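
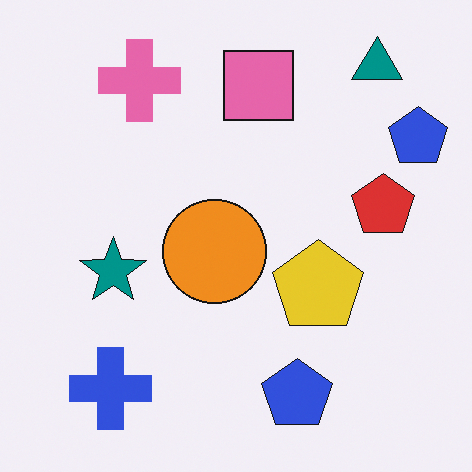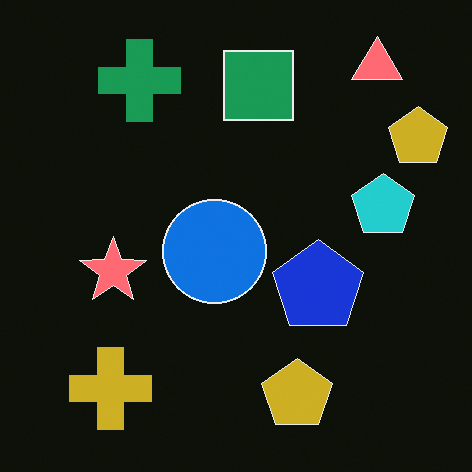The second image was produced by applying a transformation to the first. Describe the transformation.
Color-inverted (negative).

The light background has become dark and every shape's color is its complement — a photographic negative.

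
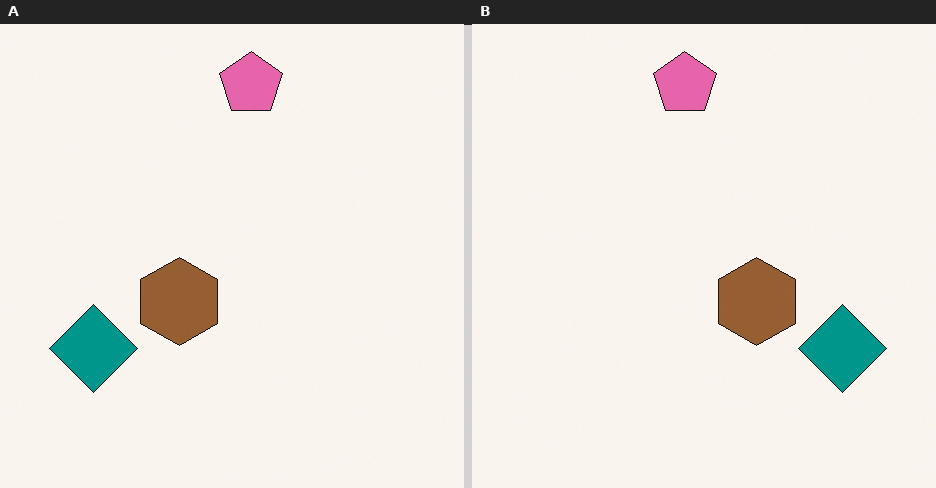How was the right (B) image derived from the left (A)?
Flipped horizontally (left ↔ right).

The teal diamond is in the bottom-left of the left (A) image and the bottom-right of the right (B) — shapes on opposite sides of the vertical midline have swapped in a mirror flip.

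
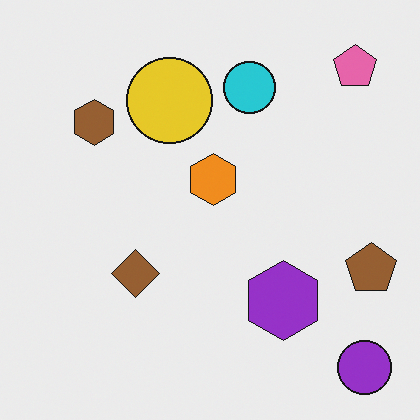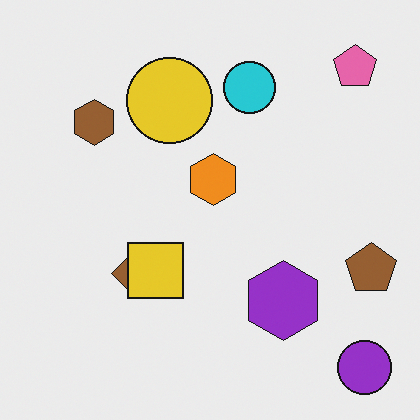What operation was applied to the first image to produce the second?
The transformation is: overlaid with an additional yellow square.

A yellow square appears in the second image that is absent from the first.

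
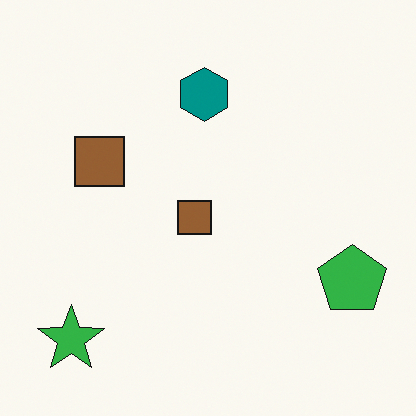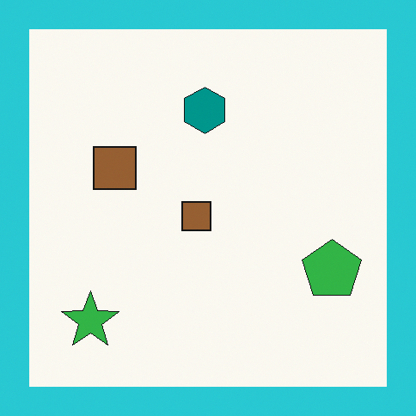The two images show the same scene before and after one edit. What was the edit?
The transformation is: framed with a cyan border.

A solid cyan frame runs around the edge of the second image, with the content slightly shrunk inside it.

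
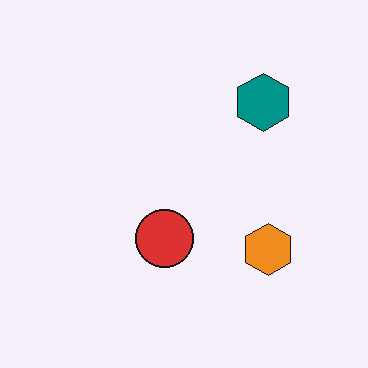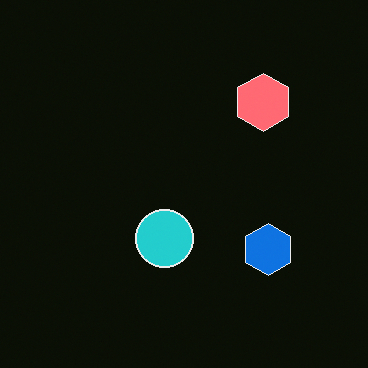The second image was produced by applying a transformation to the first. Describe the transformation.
Color-inverted (negative).

The light background has become dark and every shape's color is its complement — a photographic negative.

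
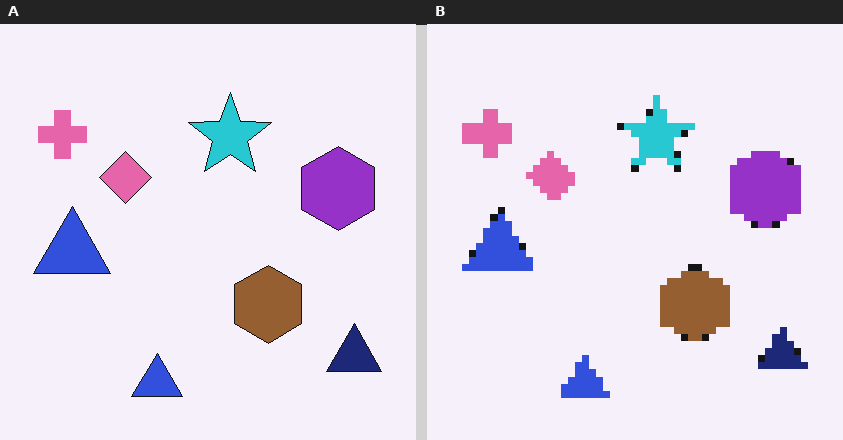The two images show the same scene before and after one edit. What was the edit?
The image was moderately pixelated.

Shapes are reduced to large square blocks; fine edges and outlines are lost — a downscale-then-upscale (mosaic) effect.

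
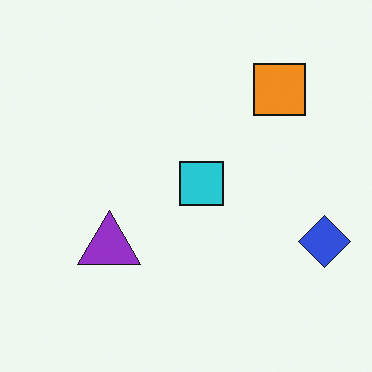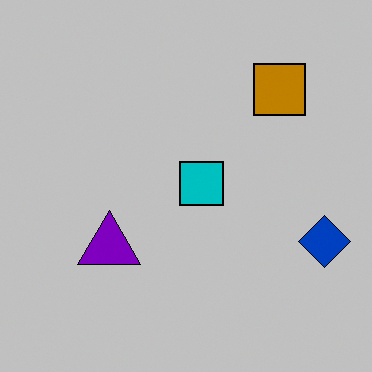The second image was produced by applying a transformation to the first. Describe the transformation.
The transformation is: heavily posterized to just a handful of flat colors.

Each flat color has snapped to a coarser quantized level — most visibly, the near-white background has dropped to a flat grey.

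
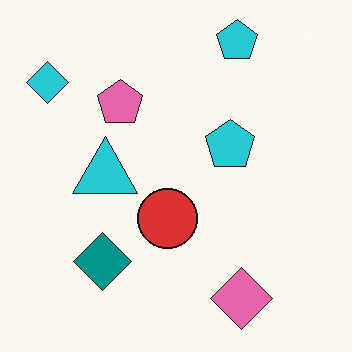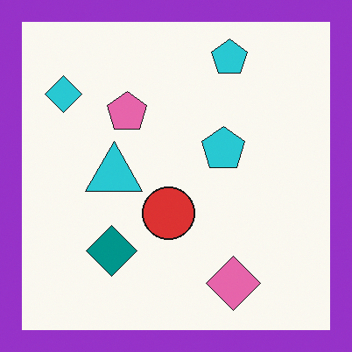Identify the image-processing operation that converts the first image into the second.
The transformation is: framed with a purple border.

A solid purple frame runs around the edge of the second image, with the content slightly shrunk inside it.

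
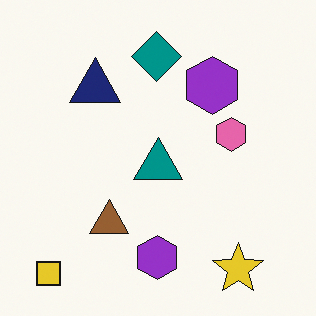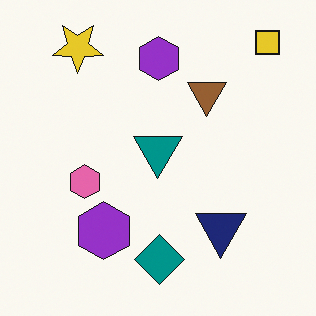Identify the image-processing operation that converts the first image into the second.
Rotated 180°.

The yellow square sits in the bottom-left of the first image and the top-right of the second — consistent with a whole-image 180° rotation.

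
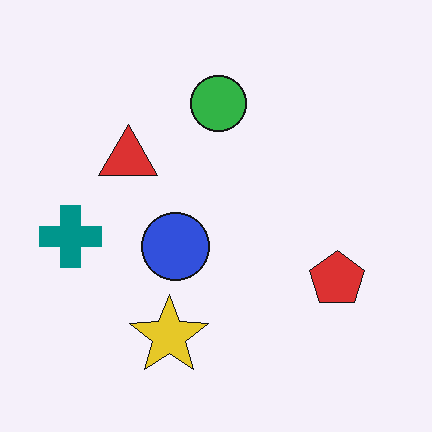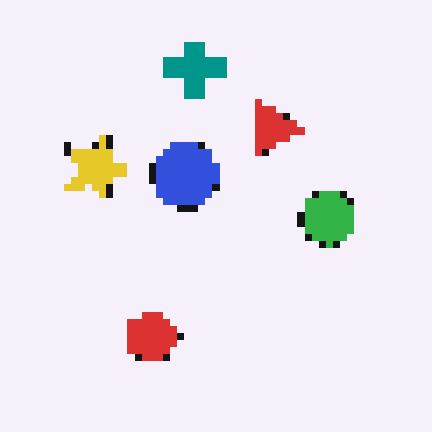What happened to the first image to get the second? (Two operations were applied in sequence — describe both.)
This is the original image moderately pixelated, then rotated 90° clockwise.

Shapes are reduced to large square blocks; fine edges and outlines are lost — a downscale-then-upscale (mosaic) effect. The teal cross sits in the left of the first image and the top of the second — consistent with a whole-image 90° clockwise rotation.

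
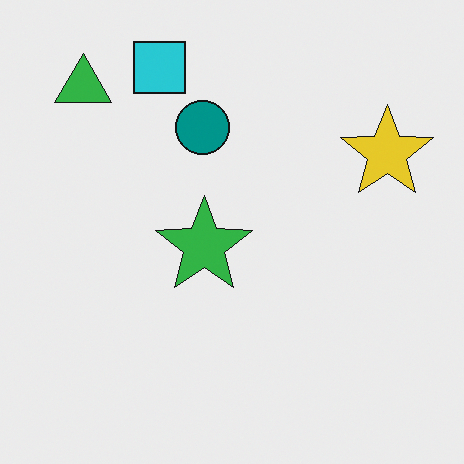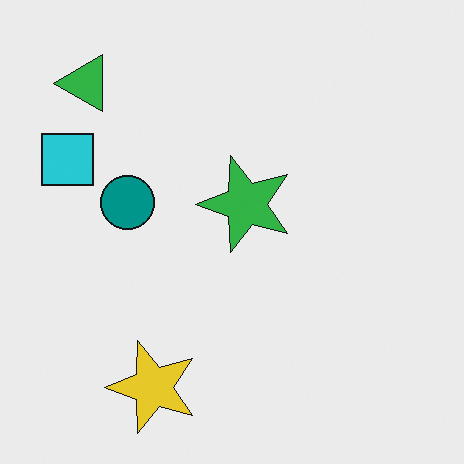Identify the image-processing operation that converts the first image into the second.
The second image is the first transposed (reflected across the top-left ↔ bottom-right diagonal).

Shapes have swapped their row and column positions — what was in the top-right is now in the bottom-left — a diagonal reflection.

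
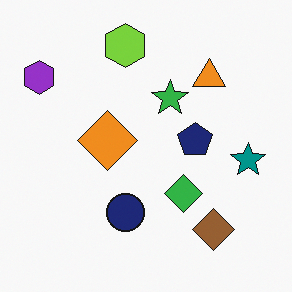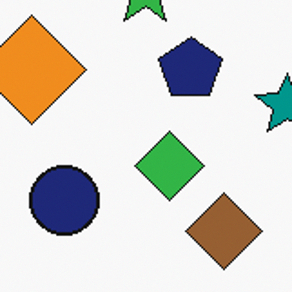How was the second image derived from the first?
It was cropped tightly and scaled back up.

The visible shapes are larger and the field of view is narrower; shapes near the original edges may be partly or wholly outside the frame — a crop-and-rescale.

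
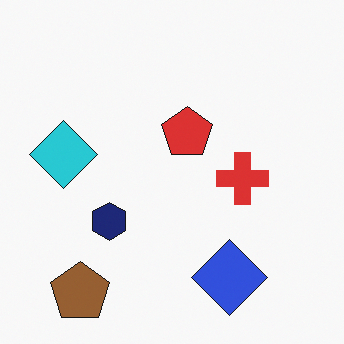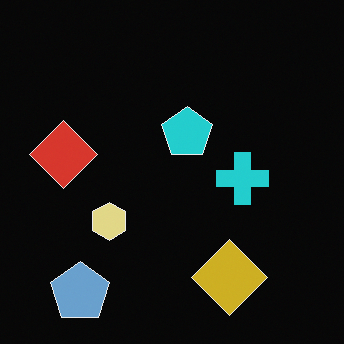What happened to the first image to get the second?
The image was color-inverted (negative).

The light background has become dark and every shape's color is its complement — a photographic negative.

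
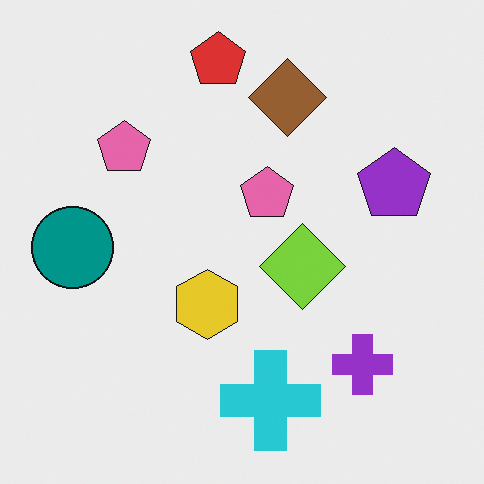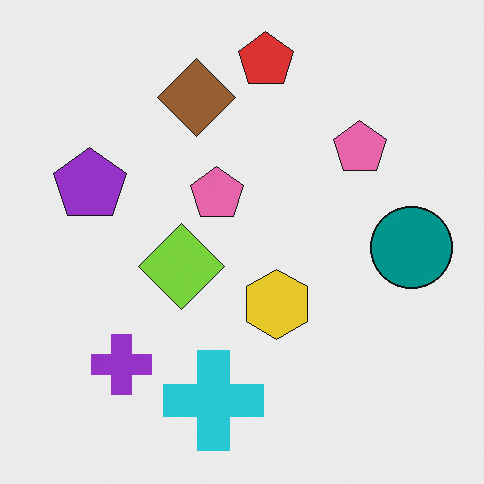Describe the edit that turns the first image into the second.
The transformation is: flipped horizontally (left ↔ right).

The teal circle is in the left of the first image and the right of the second — shapes on opposite sides of the vertical midline have swapped in a mirror flip.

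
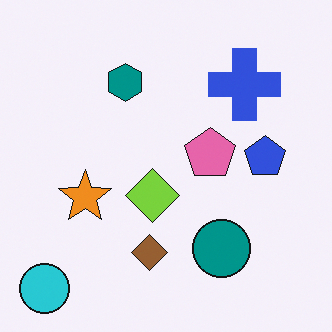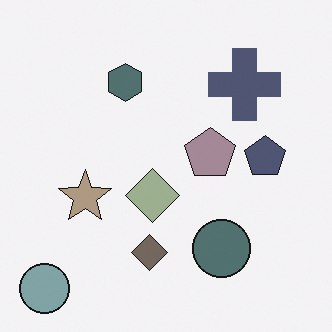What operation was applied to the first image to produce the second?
Heavily desaturated.

All colors are more muted and greyish — a global saturation change.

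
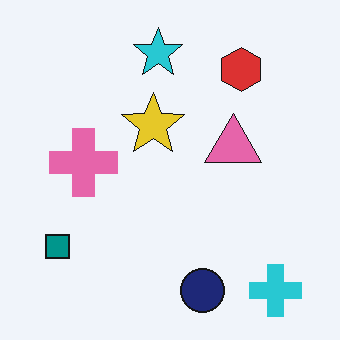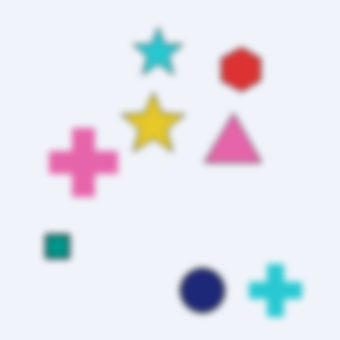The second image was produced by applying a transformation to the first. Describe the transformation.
Noticeably gaussian-blurred.

Shape edges and outlines are uniformly softened across the whole image.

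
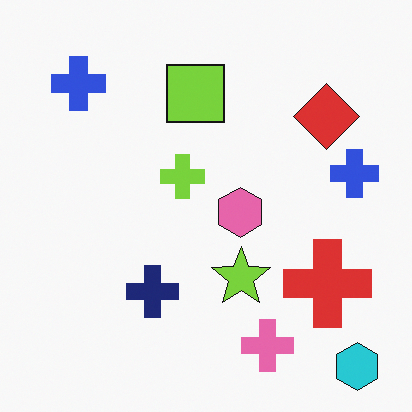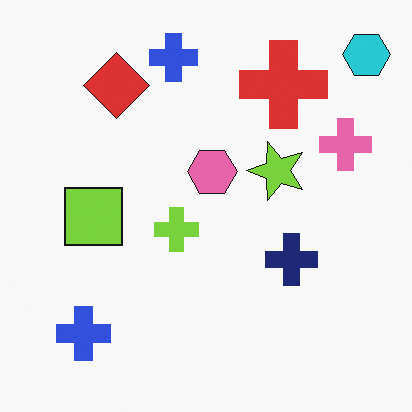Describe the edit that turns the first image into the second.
Rotated 90° counter-clockwise.

The cyan hexagon sits in the bottom-right of the first image and the top-right of the second — consistent with a whole-image 90° counter-clockwise rotation.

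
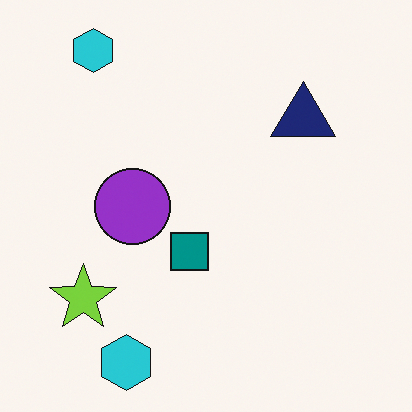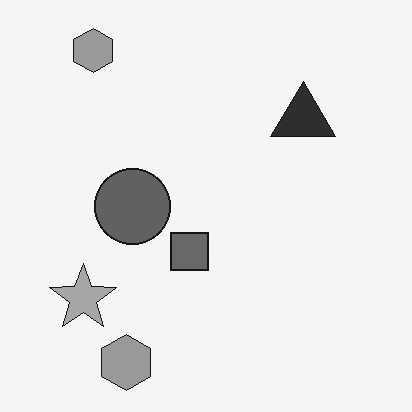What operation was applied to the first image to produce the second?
The image was converted to grayscale.

All color is removed — every shape is now a shade of grey.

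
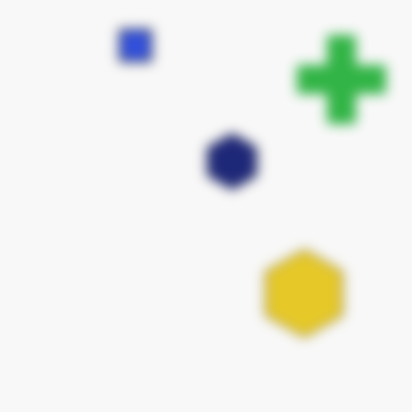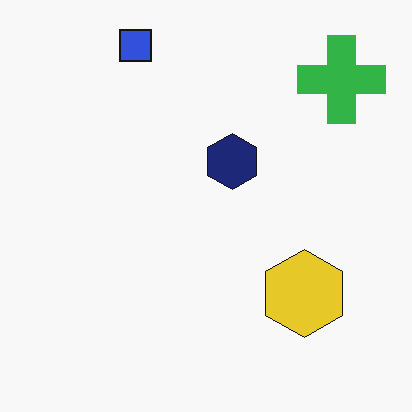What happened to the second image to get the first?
Strongly gaussian-blurred.

Shape edges and outlines are uniformly softened across the whole image.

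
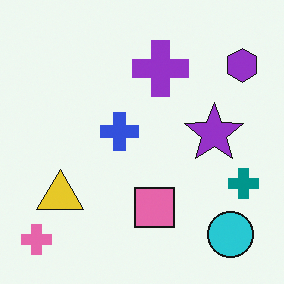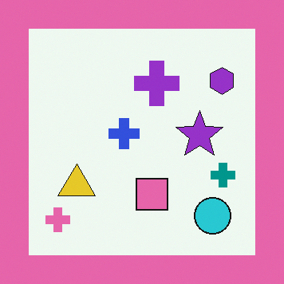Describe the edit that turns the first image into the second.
The second image is the first framed with a pink border.

A solid pink frame runs around the edge of the second image, with the content slightly shrunk inside it.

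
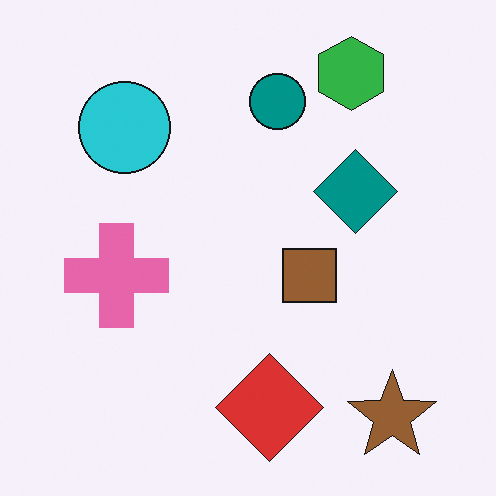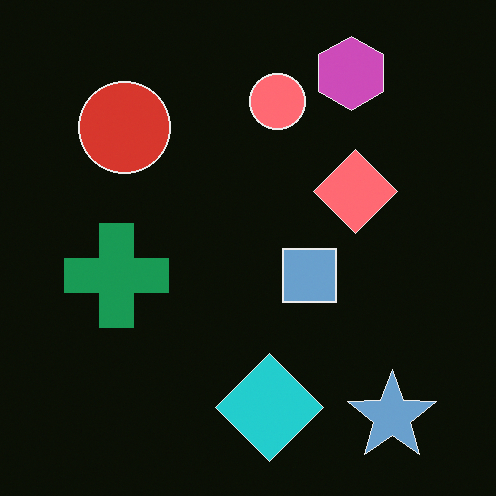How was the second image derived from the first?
It was color-inverted (negative).

The light background has become dark and every shape's color is its complement — a photographic negative.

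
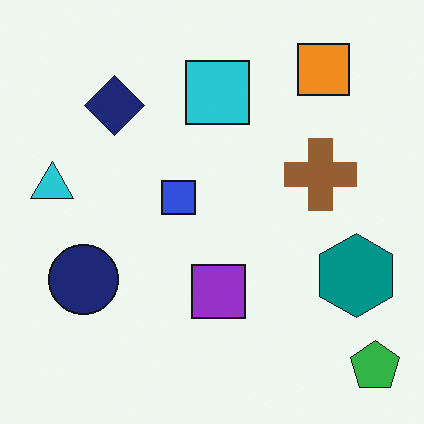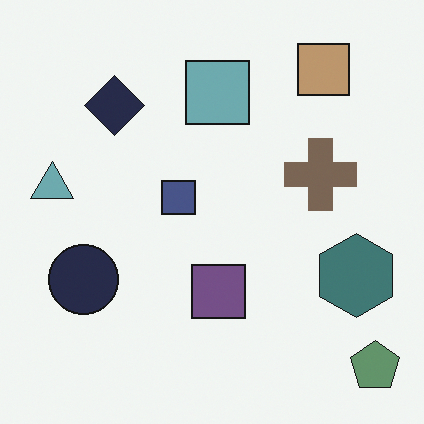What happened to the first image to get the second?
This is the original image made much more muted (saturation change).

All colors are more muted and greyish — a global saturation change.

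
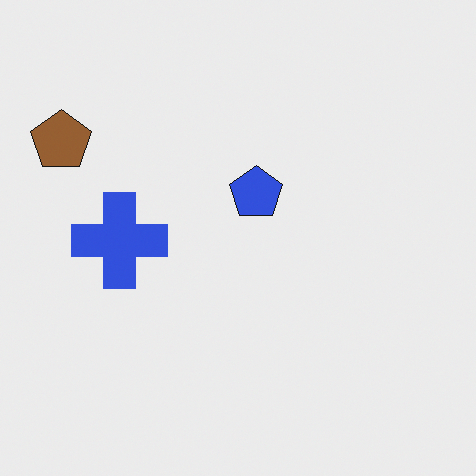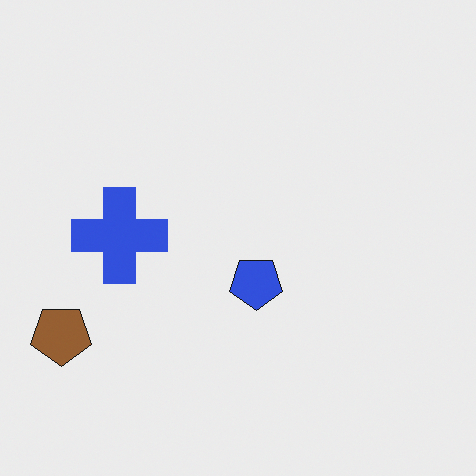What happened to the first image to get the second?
Flipped vertically (top ↔ bottom).

The brown pentagon is in the top-left of the first image and the bottom-left of the second — shapes on opposite sides of the horizontal midline have swapped in a mirror flip.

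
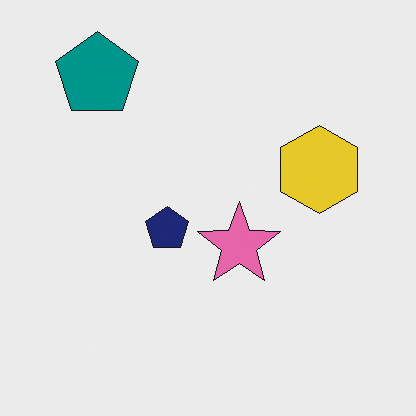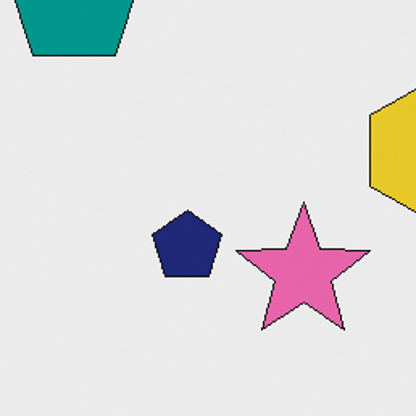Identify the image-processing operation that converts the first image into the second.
The transformation is: cropped slightly and scaled back up.

The visible shapes are larger and the field of view is narrower; shapes near the original edges may be partly or wholly outside the frame — a crop-and-rescale.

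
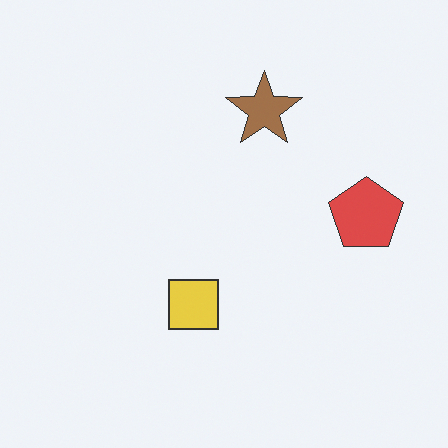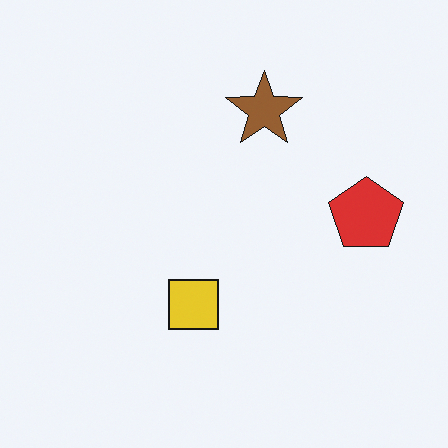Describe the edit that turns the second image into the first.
The transformation is: given slightly reduced contrast.

Tones are pushed toward mid-grey across the whole image — a global contrast change.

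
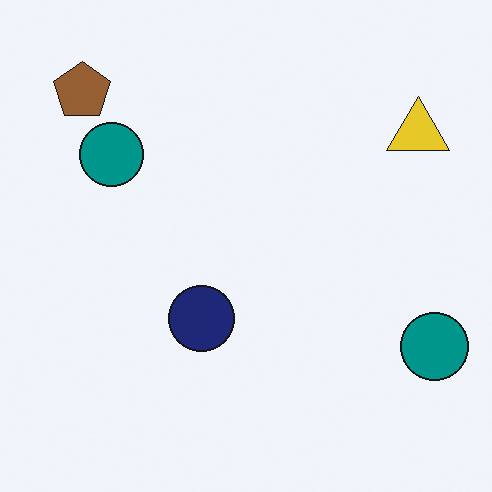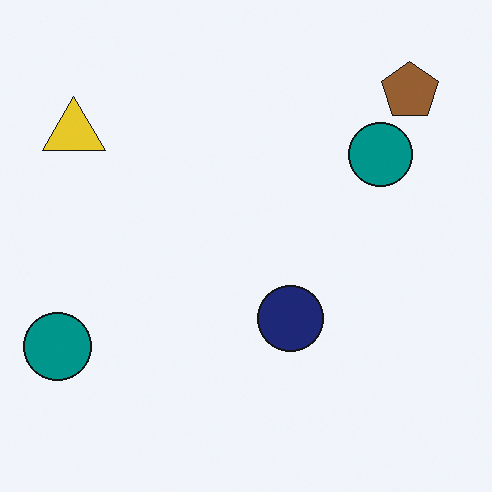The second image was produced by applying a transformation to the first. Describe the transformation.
The second image is the first flipped horizontally (left ↔ right).

The yellow triangle is in the top-right of the first image and the top-left of the second — shapes on opposite sides of the vertical midline have swapped in a mirror flip.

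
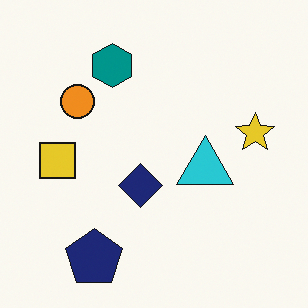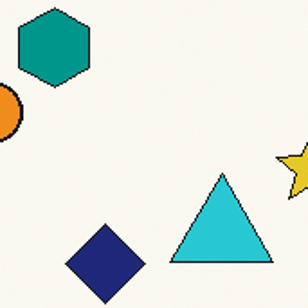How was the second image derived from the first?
It was cropped tightly and scaled back up.

The visible shapes are larger and the field of view is narrower; shapes near the original edges may be partly or wholly outside the frame — a crop-and-rescale.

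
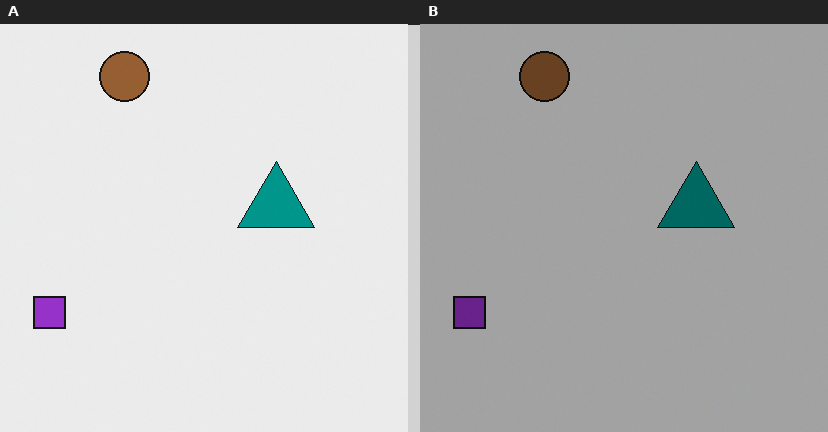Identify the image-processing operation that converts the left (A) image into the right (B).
It was noticeably darkened.

Every pixel — background and shapes alike — is uniformly darkened.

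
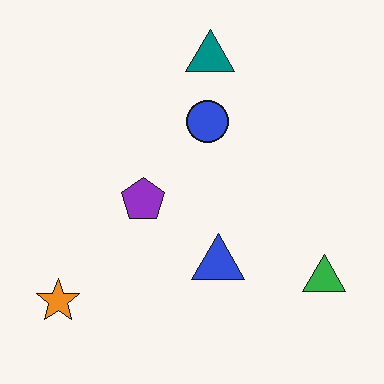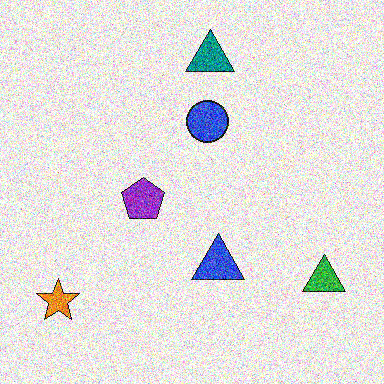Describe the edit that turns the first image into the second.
The image was degraded with heavy additive noise.

Random speckle covers the whole image, including the flat background.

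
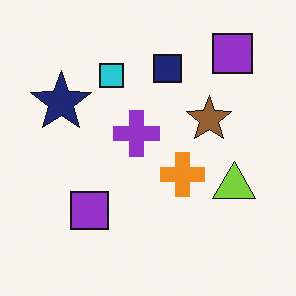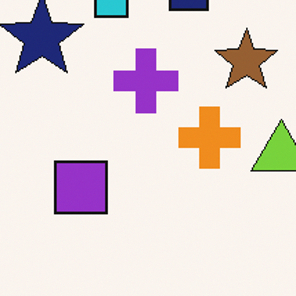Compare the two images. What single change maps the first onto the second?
This is the original image cropped slightly and scaled back up.

The visible shapes are larger and the field of view is narrower; shapes near the original edges may be partly or wholly outside the frame — a crop-and-rescale.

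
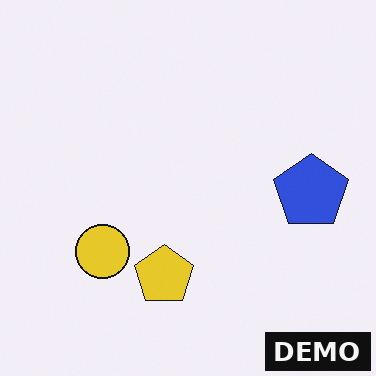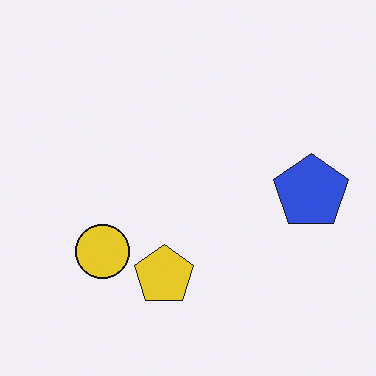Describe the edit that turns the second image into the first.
It was watermarked with the text "DEMO" in the lower-right corner.

A dark label reading "DEMO" appears in the lower-right corner.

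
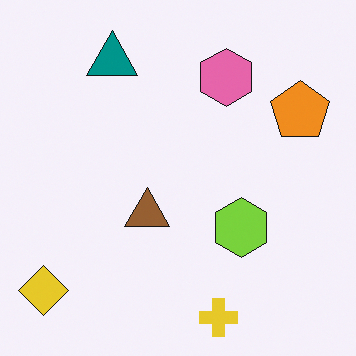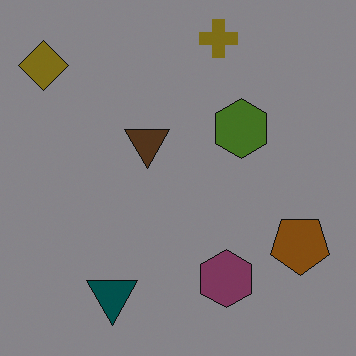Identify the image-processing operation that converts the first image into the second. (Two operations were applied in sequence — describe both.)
It was noticeably darkened, then flipped vertically (top ↔ bottom).

Every pixel — background and shapes alike — is uniformly darkened. The yellow cross is in the bottom of the first image and the top of the second — shapes on opposite sides of the horizontal midline have swapped in a mirror flip.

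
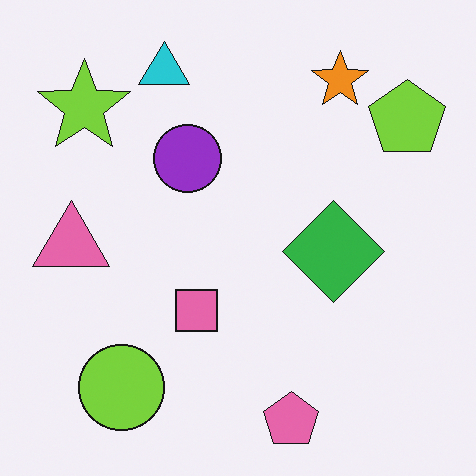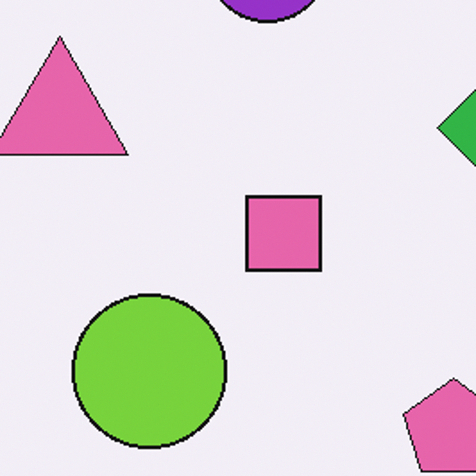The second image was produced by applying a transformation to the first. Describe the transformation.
The second image is the first cropped to a noticeably smaller region and rescaled.

The visible shapes are larger and the field of view is narrower; shapes near the original edges may be partly or wholly outside the frame — a crop-and-rescale.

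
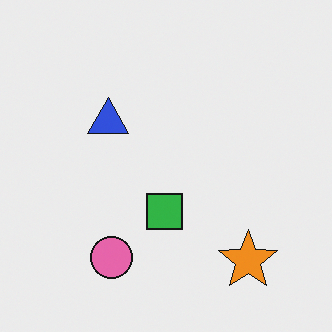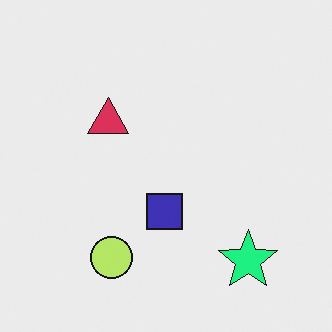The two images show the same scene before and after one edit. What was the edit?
Hue-shifted through roughly a third of the color wheel.

Every shape's color has rotated by the same amount around the hue wheel — a uniform hue shift.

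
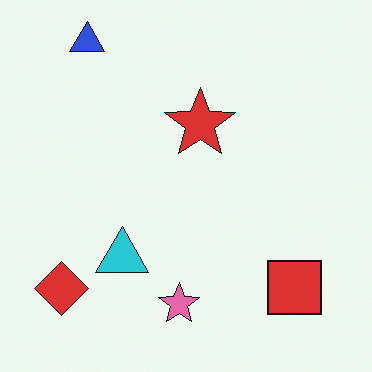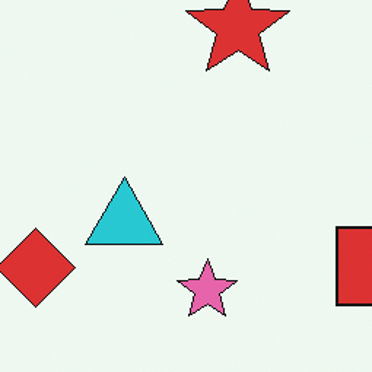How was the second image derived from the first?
This is the original image cropped to a modestly smaller region and rescaled.

The visible shapes are larger and the field of view is narrower; shapes near the original edges may be partly or wholly outside the frame — a crop-and-rescale.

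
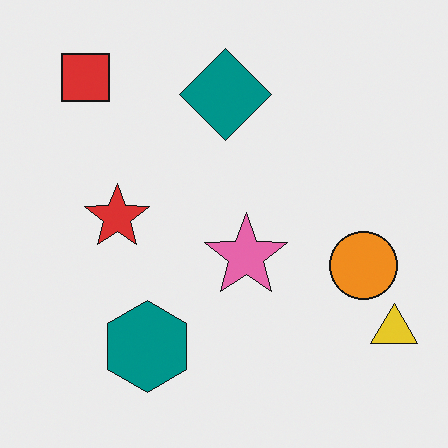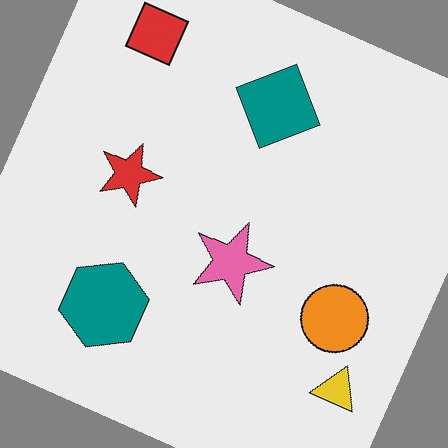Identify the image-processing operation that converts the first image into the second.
The second image is the first rotated clockwise by a clearly visible amount.

Every shape is tilted by the same angle and the image corners show triangular fill wedges — a whole-image rotation by a non-right angle.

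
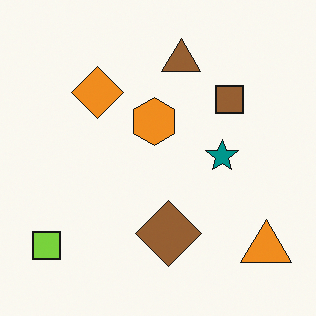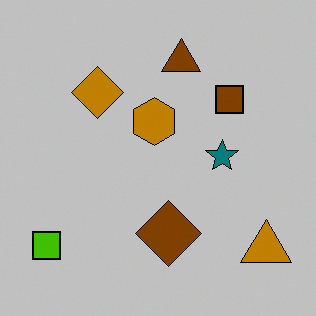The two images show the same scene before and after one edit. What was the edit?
The second image is the first heavily posterized to just a handful of flat colors.

Each flat color has snapped to a coarser quantized level — most visibly, the near-white background has dropped to a flat grey.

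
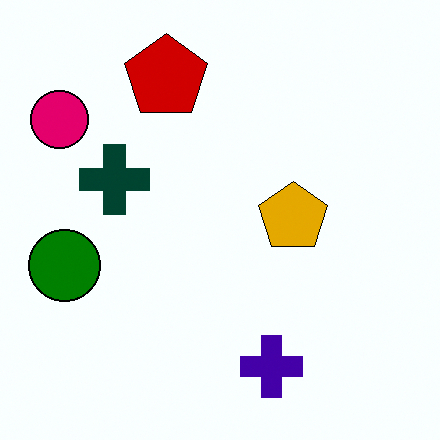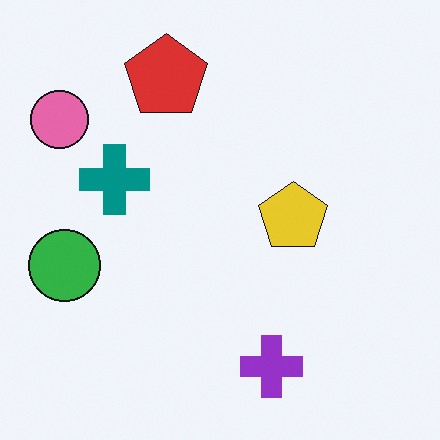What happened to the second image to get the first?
The transformation is: given much higher contrast.

Tones are pushed away from mid-grey across the whole image — a global contrast change.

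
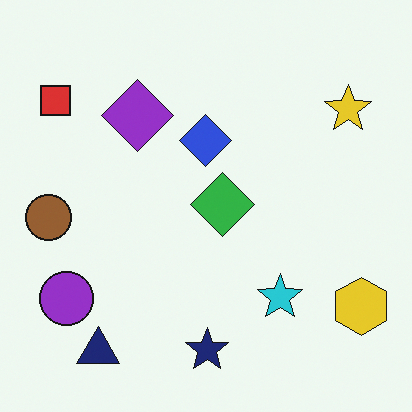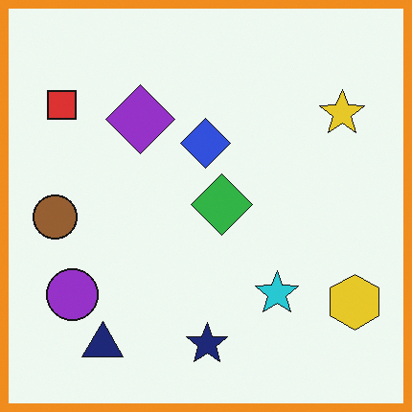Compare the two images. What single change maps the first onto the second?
This is the original image framed with a orange border.

A solid orange frame runs around the edge of the second image, with the content slightly shrunk inside it.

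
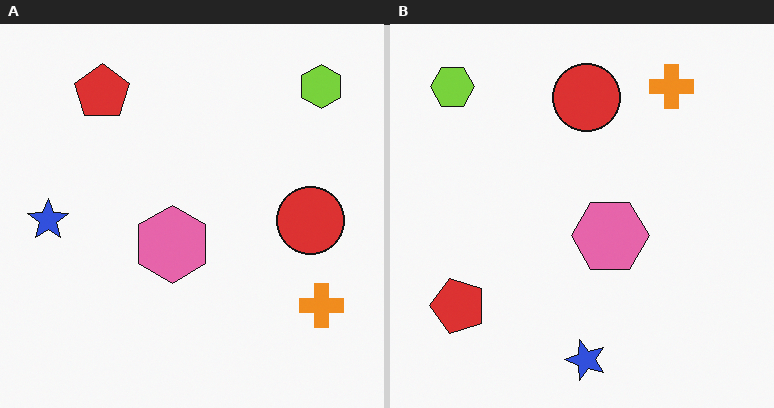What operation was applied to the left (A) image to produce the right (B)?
Rotated 90° counter-clockwise.

The lime hexagon sits in the top-right of the left (A) image and the top-left of the right (B) — consistent with a whole-image 90° counter-clockwise rotation.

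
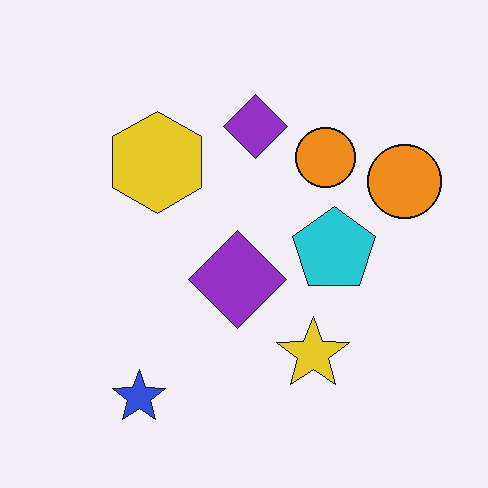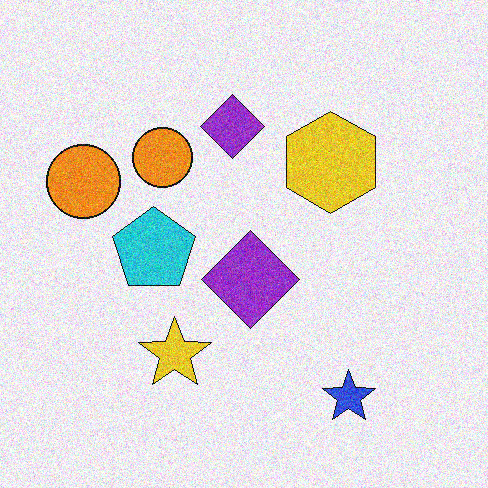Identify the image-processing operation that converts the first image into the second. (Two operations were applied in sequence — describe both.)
Flipped horizontally (left ↔ right), then degraded with visible gaussian noise.

The blue star is in the bottom-left of the first image and the bottom-right of the second — shapes on opposite sides of the vertical midline have swapped in a mirror flip. Random speckle covers the whole image, including the flat background.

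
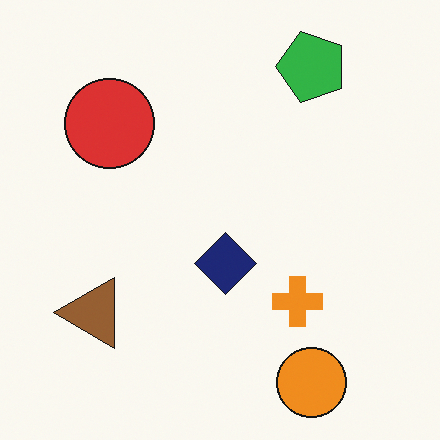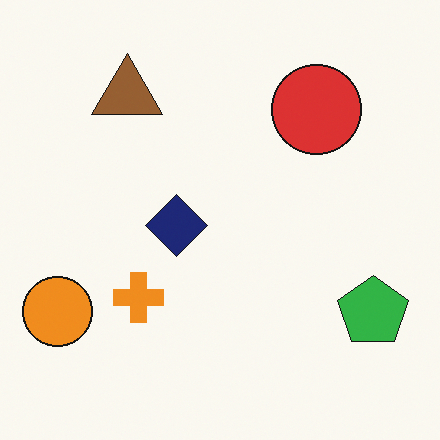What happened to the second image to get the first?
Rotated 90° counter-clockwise.

The orange circle sits in the bottom-left of the second image and the bottom-right of the first — consistent with a whole-image 90° counter-clockwise rotation.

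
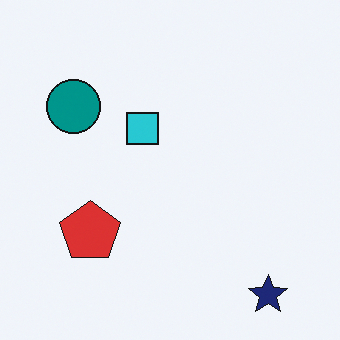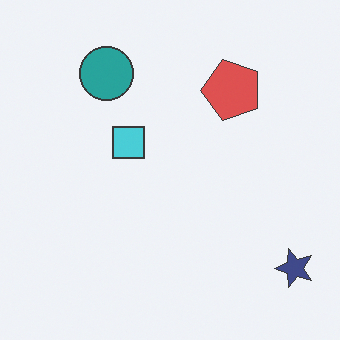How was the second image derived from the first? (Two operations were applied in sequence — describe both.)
It was given slightly reduced contrast, then transposed (reflected across the top-left ↔ bottom-right diagonal).

Tones are pushed toward mid-grey across the whole image — a global contrast change. Shapes have swapped their row and column positions — what was in the top-right is now in the bottom-left — a diagonal reflection.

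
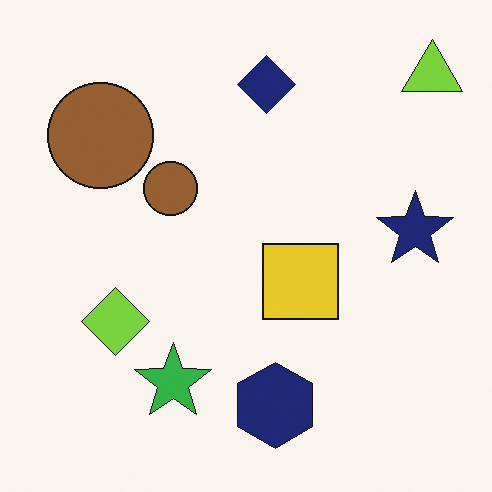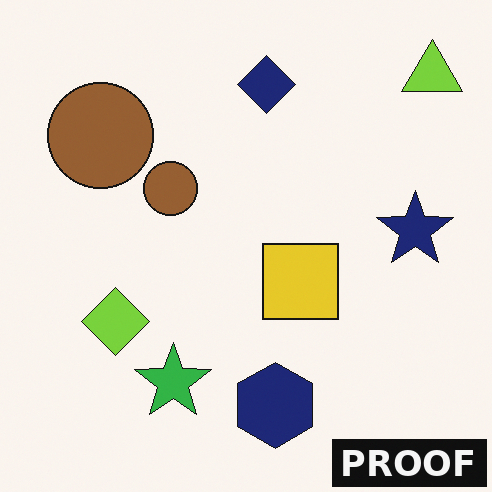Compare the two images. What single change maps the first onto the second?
This is the original image watermarked with the text "PROOF" in the lower-right corner.

A dark label reading "PROOF" appears in the lower-right corner.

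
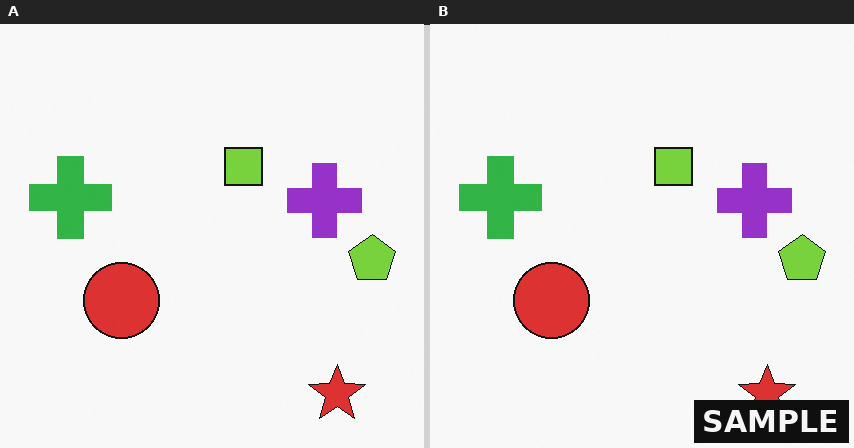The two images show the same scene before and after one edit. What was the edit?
The transformation is: watermarked with the text "SAMPLE" in the lower-right corner.

A dark label reading "SAMPLE" appears in the lower-right corner.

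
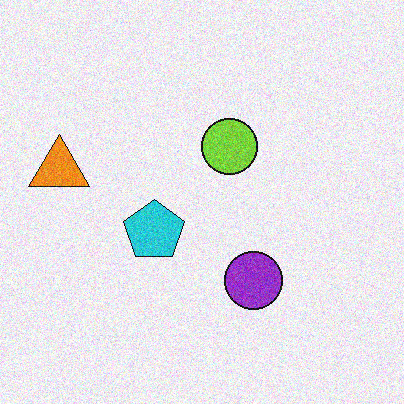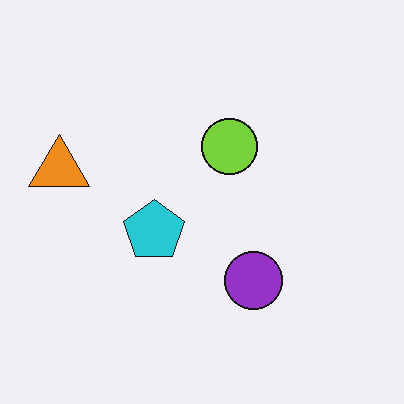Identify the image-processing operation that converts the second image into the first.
It was degraded with visible gaussian noise.

Random speckle covers the whole image, including the flat background.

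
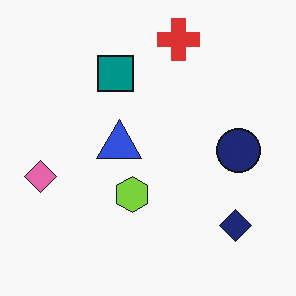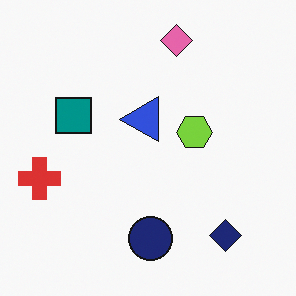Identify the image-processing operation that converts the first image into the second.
It was transposed (reflected across the top-left ↔ bottom-right diagonal).

Shapes have swapped their row and column positions — what was in the top-right is now in the bottom-left — a diagonal reflection.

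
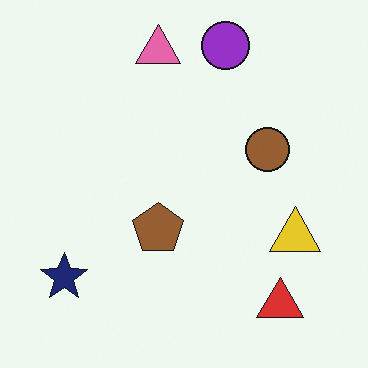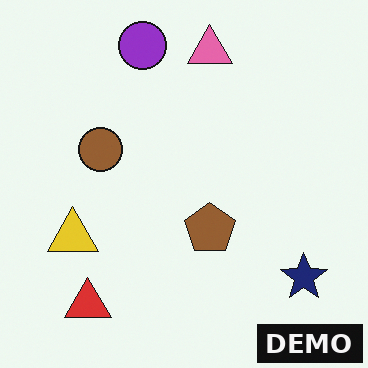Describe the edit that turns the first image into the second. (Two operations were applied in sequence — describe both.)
It was flipped horizontally (left ↔ right), then watermarked with the text "DEMO" in the lower-right corner.

The navy star is in the bottom-left of the first image and the bottom-right of the second — shapes on opposite sides of the vertical midline have swapped in a mirror flip. A dark label reading "DEMO" appears in the lower-right corner.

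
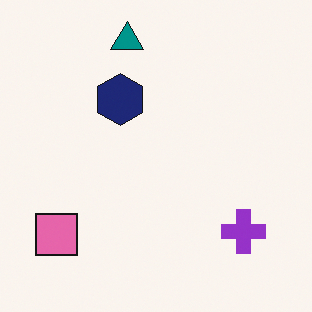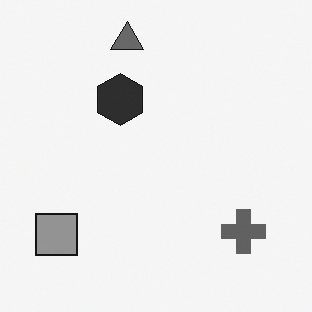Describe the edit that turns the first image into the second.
It was converted to grayscale.

All color is removed — every shape is now a shade of grey.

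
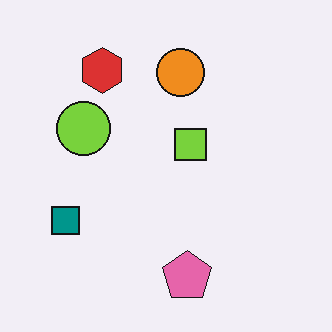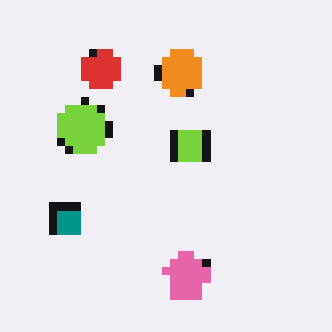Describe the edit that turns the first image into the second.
Pixelated into visible square blocks.

Shapes are reduced to large square blocks; fine edges and outlines are lost — a downscale-then-upscale (mosaic) effect.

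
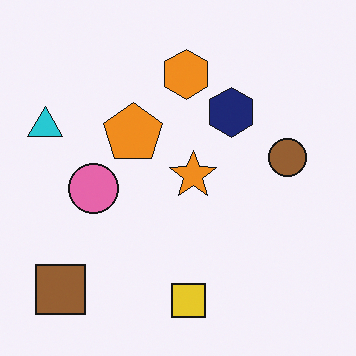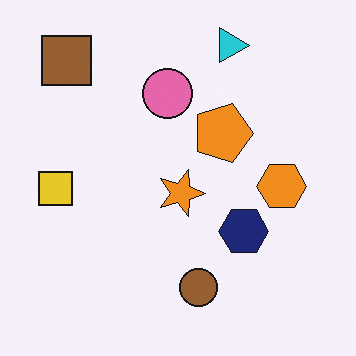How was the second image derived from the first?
The transformation is: rotated 90° clockwise.

The brown square sits in the bottom-left of the first image and the top-left of the second — consistent with a whole-image 90° clockwise rotation.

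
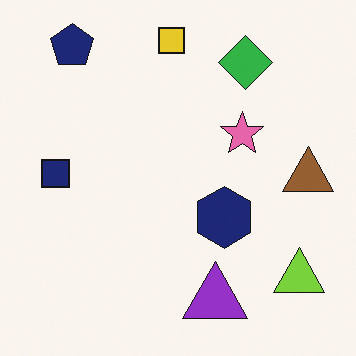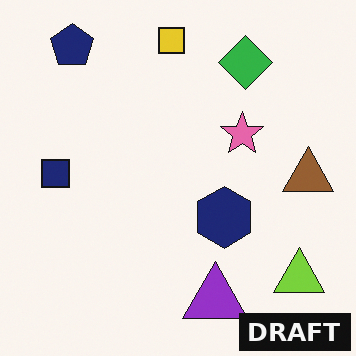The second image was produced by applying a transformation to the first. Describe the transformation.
Watermarked with the text "DRAFT" in the lower-right corner.

A dark label reading "DRAFT" appears in the lower-right corner.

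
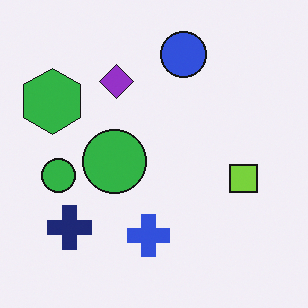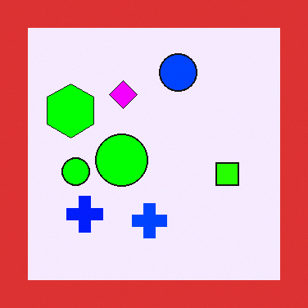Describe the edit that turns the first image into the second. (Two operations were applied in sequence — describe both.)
It was heavily oversaturated, then framed with a red border.

All colors are more vivid — a global saturation change. A solid red frame runs around the edge of the second image, with the content slightly shrunk inside it.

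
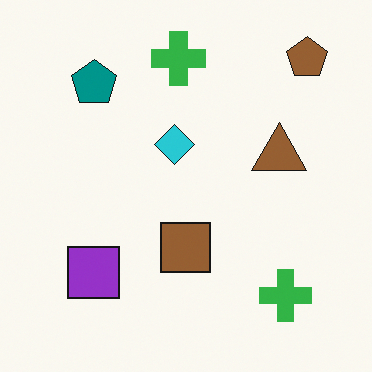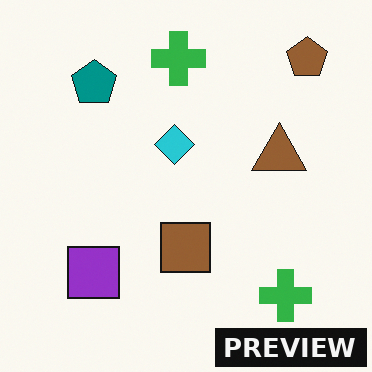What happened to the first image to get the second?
The second image is the first watermarked with the text "PREVIEW" in the lower-right corner.

A dark label reading "PREVIEW" appears in the lower-right corner.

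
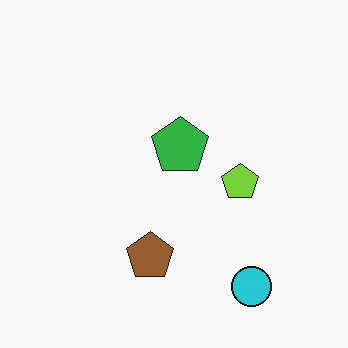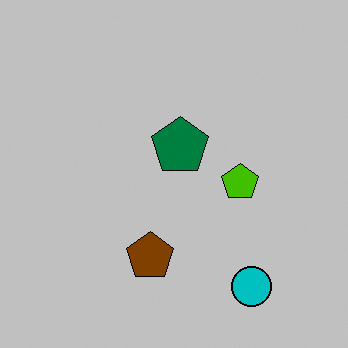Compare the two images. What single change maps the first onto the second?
The transformation is: heavily posterized to just a handful of flat colors.

Each flat color has snapped to a coarser quantized level — most visibly, the near-white background has dropped to a flat grey.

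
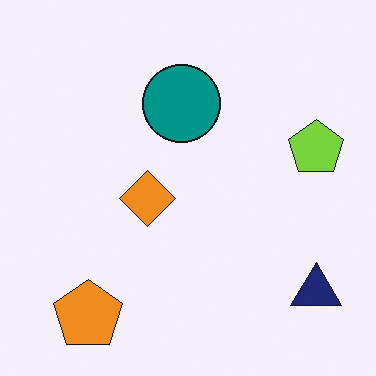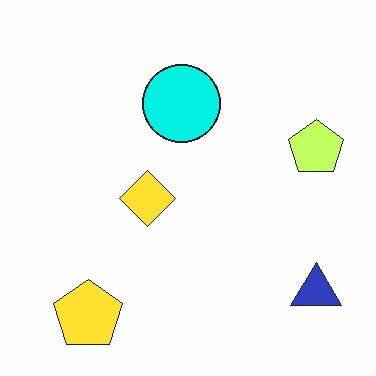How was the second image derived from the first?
It was brightened a lot.

Every pixel — background and shapes alike — is uniformly brightened.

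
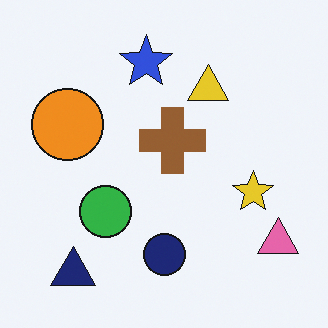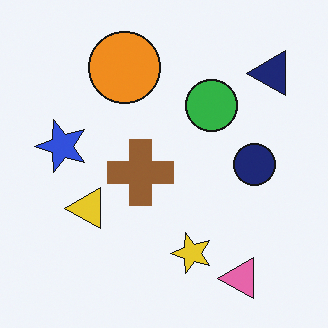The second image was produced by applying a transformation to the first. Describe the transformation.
This is the original image transposed (reflected across the top-left ↔ bottom-right diagonal).

Shapes have swapped their row and column positions — what was in the top-right is now in the bottom-left — a diagonal reflection.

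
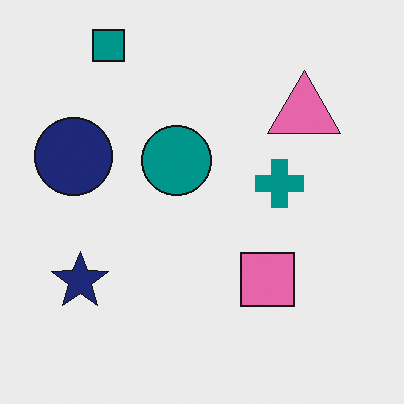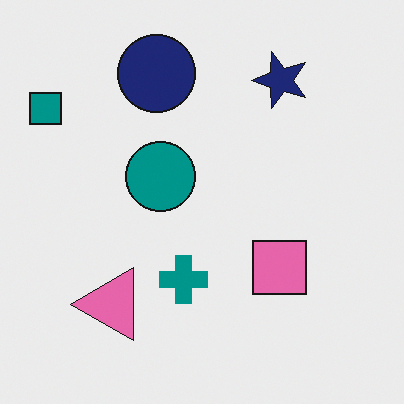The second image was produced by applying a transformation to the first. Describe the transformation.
The image was transposed (reflected across the top-left ↔ bottom-right diagonal).

Shapes have swapped their row and column positions — what was in the top-right is now in the bottom-left — a diagonal reflection.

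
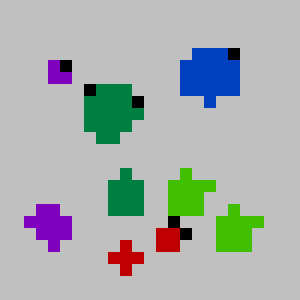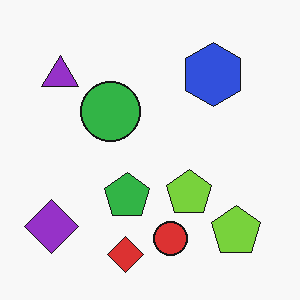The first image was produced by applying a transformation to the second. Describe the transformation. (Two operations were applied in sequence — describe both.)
The transformation is: heavily pixelated into large blocks, then heavily posterized to just a handful of flat colors.

Shapes are reduced to large square blocks; fine edges and outlines are lost — a downscale-then-upscale (mosaic) effect. Each flat color has snapped to a coarser quantized level — most visibly, the near-white background has dropped to a flat grey.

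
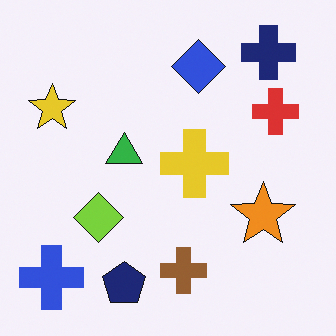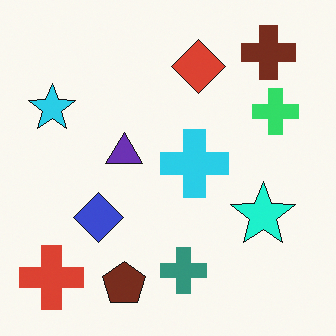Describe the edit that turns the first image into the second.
The second image is the first hue-shifted noticeably.

Every shape's color has rotated by the same amount around the hue wheel — a uniform hue shift.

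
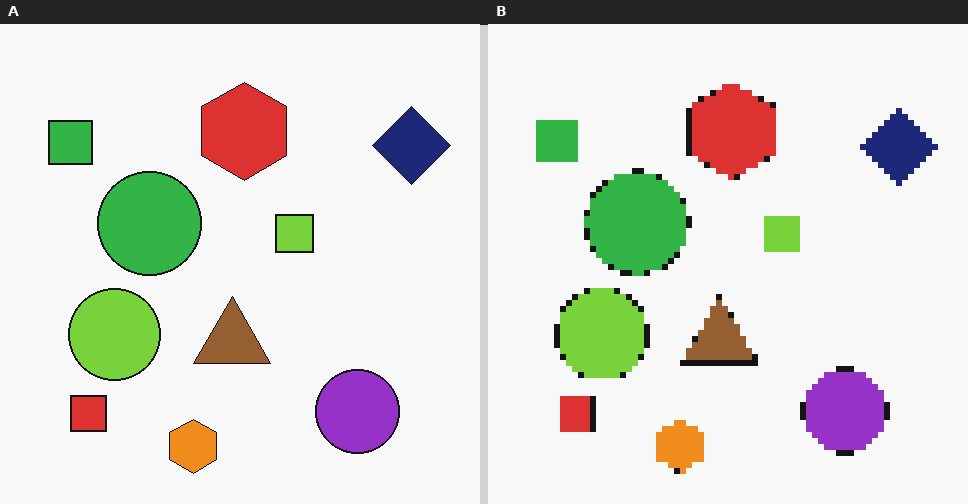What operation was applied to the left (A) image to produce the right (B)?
Moderately pixelated.

Shapes are reduced to large square blocks; fine edges and outlines are lost — a downscale-then-upscale (mosaic) effect.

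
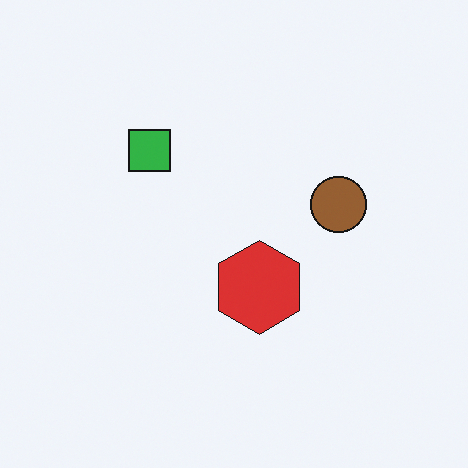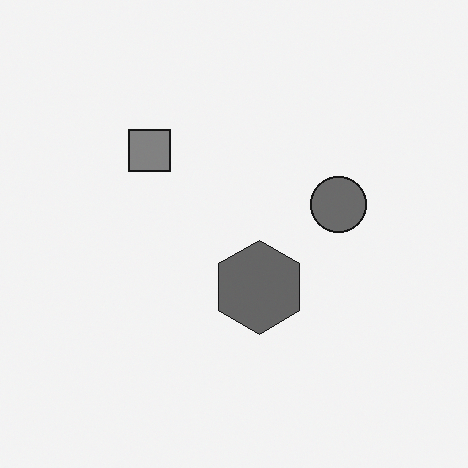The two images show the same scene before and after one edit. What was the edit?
This is the original image converted to grayscale.

All color is removed — every shape is now a shade of grey.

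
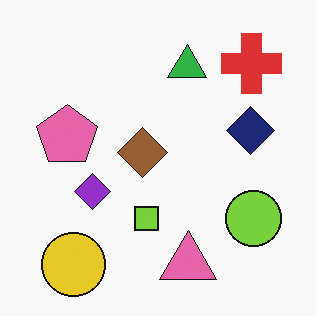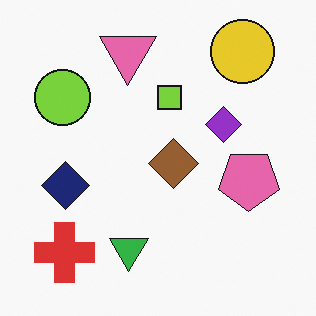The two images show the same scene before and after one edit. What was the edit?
Rotated 180°.

The yellow circle sits in the bottom-left of the first image and the top-right of the second — consistent with a whole-image 180° rotation.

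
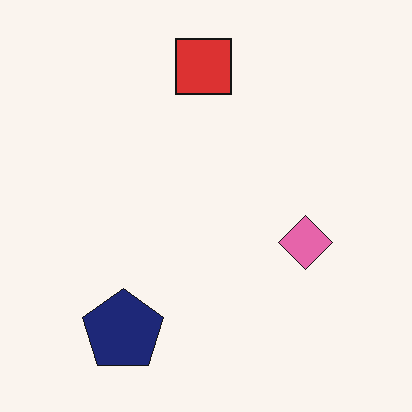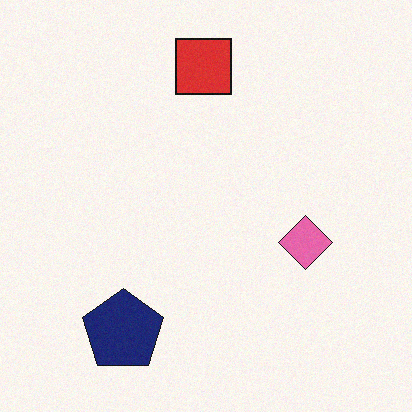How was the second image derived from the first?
This is the original image degraded with a light layer of grain.

Random speckle covers the whole image, including the flat background.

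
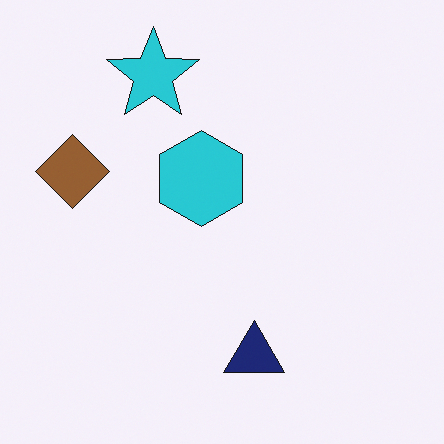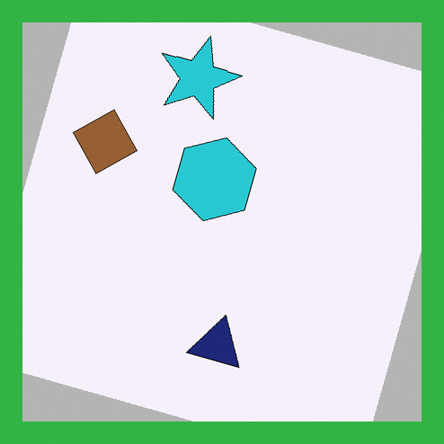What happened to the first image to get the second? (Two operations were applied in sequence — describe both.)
The image was rotated clockwise by a moderate amount, then framed with a green border.

Every shape is tilted by the same angle and the image corners show triangular fill wedges — a whole-image rotation by a non-right angle. A solid green frame runs around the edge of the second image, with the content slightly shrunk inside it.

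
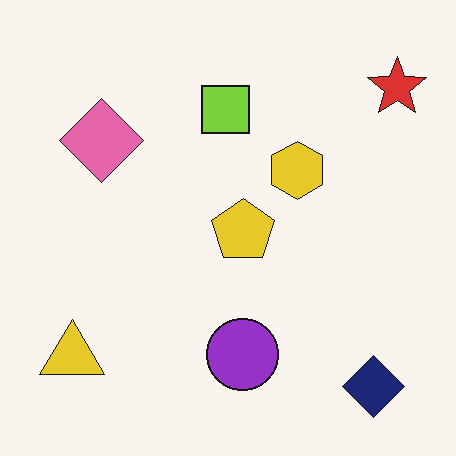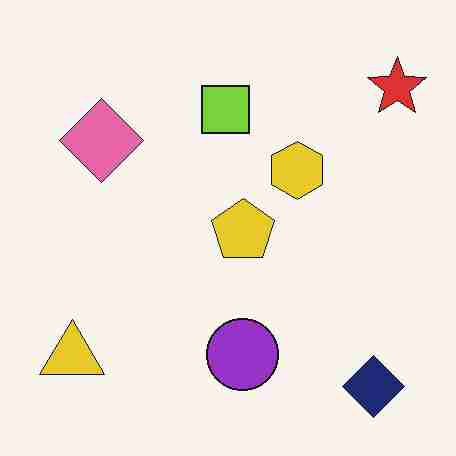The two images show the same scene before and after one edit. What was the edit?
This is the original image degraded with heavy JPEG compression.

Blocky 8×8 compression artifacts appear around shape edges and the flat background shows ringing — characteristic JPEG degradation.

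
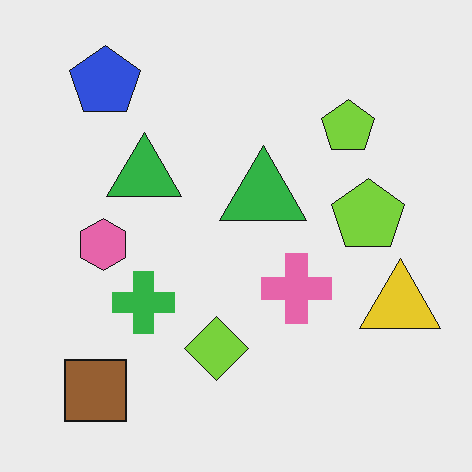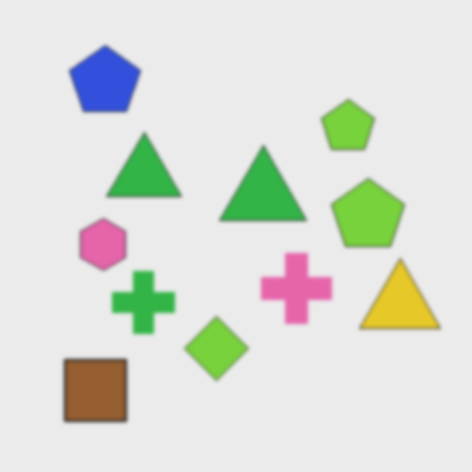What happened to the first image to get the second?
The image was given a subtle gaussian blur.

Shape edges and outlines are uniformly softened across the whole image.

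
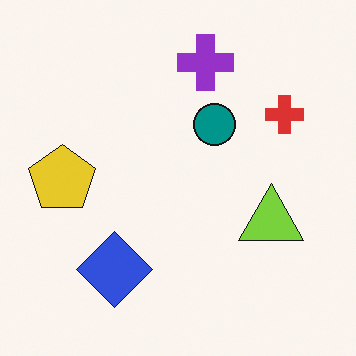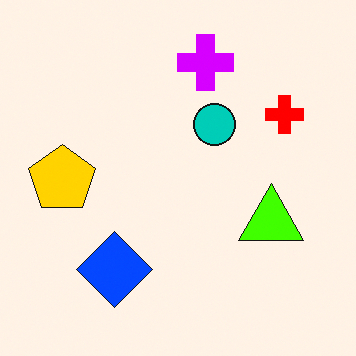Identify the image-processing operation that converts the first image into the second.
This is the original image heavily oversaturated.

All colors are more vivid — a global saturation change.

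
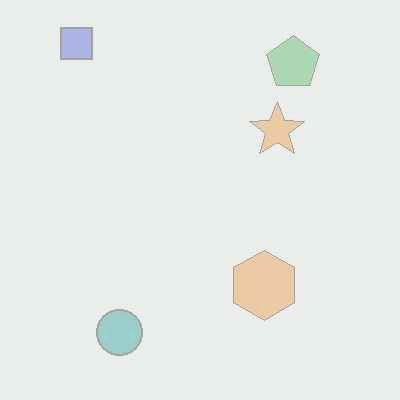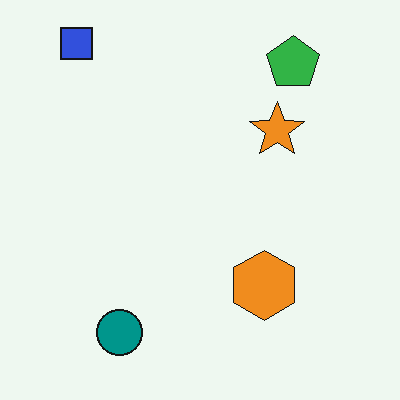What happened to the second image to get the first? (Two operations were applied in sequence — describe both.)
This is the original image degraded with heavy JPEG compression, then given much lower contrast.

Blocky 8×8 compression artifacts appear around shape edges and the flat background shows ringing — characteristic JPEG degradation. Tones are pushed toward mid-grey across the whole image — a global contrast change.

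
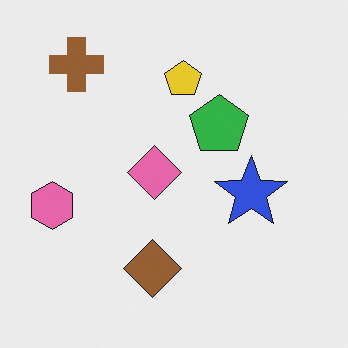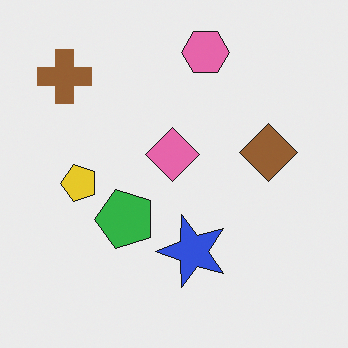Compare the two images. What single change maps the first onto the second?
The second image is the first transposed (reflected across the top-left ↔ bottom-right diagonal).

Shapes have swapped their row and column positions — what was in the top-right is now in the bottom-left — a diagonal reflection.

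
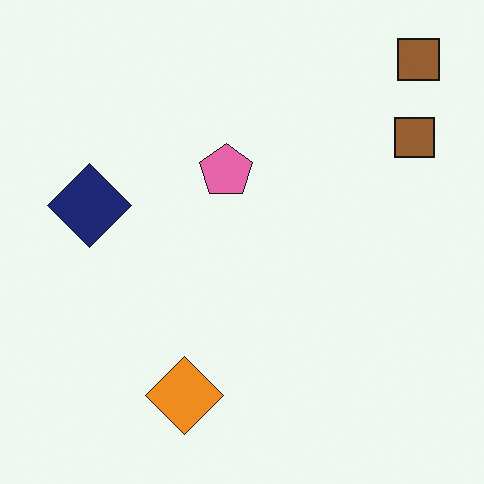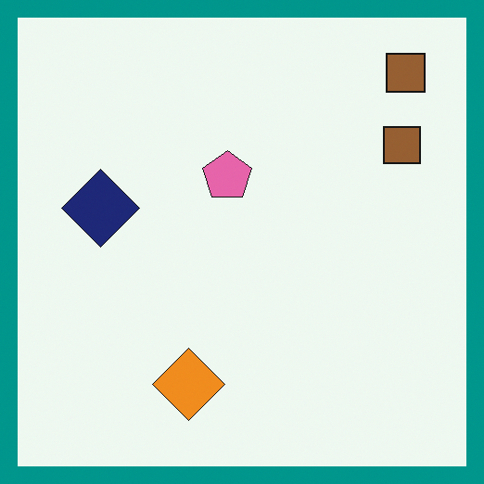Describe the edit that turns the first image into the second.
The second image is the first framed with a teal border.

A solid teal frame runs around the edge of the second image, with the content slightly shrunk inside it.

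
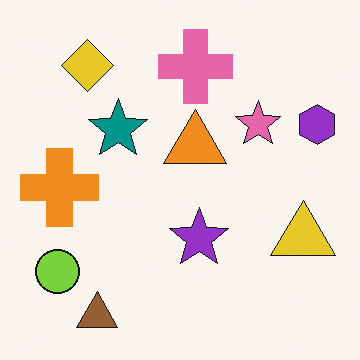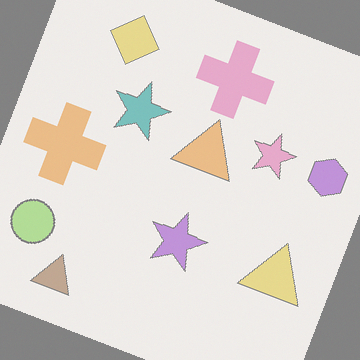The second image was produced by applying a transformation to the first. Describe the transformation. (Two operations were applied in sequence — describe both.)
This is the original image given much lower contrast, then rotated clockwise by a moderate amount.

Tones are pushed toward mid-grey across the whole image — a global contrast change. Every shape is tilted by the same angle and the image corners show triangular fill wedges — a whole-image rotation by a non-right angle.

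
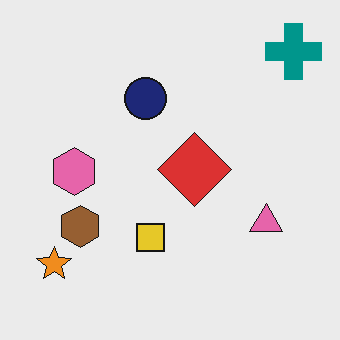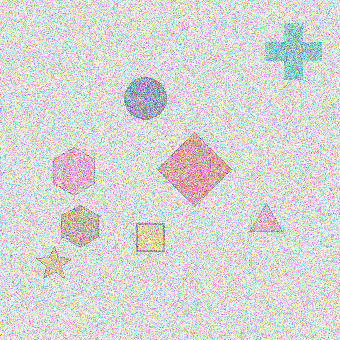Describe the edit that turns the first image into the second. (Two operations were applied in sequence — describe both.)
The image was washed out (contrast reduced), then degraded with heavy additive noise.

Tones are pushed toward mid-grey across the whole image — a global contrast change. Random speckle covers the whole image, including the flat background.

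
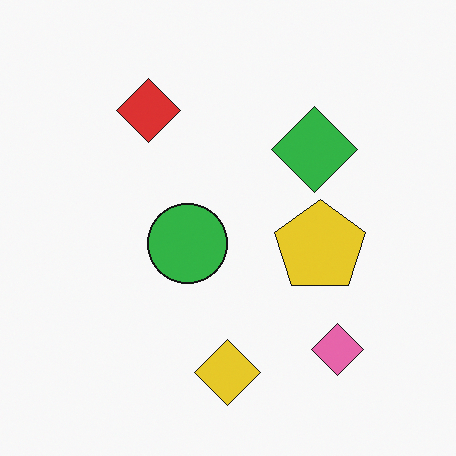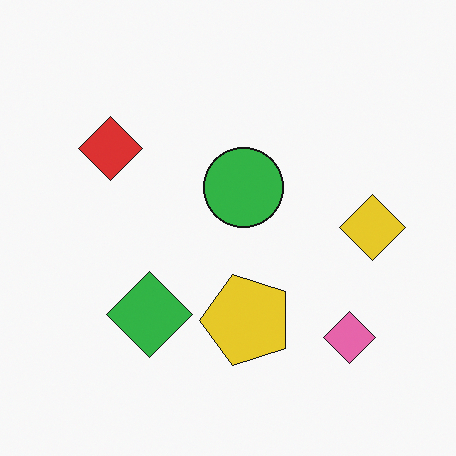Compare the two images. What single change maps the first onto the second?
The second image is the first transposed (reflected across the top-left ↔ bottom-right diagonal).

Shapes have swapped their row and column positions — what was in the top-right is now in the bottom-left — a diagonal reflection.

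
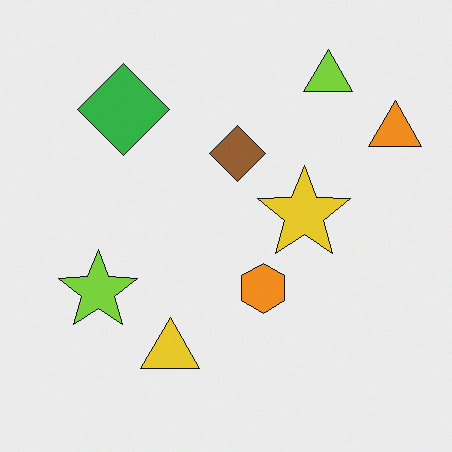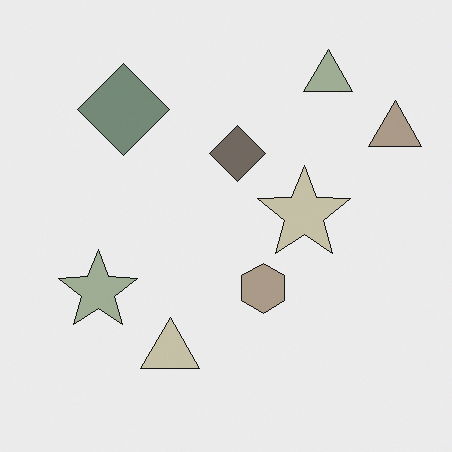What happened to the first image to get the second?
This is the original image heavily desaturated.

All colors are more muted and greyish — a global saturation change.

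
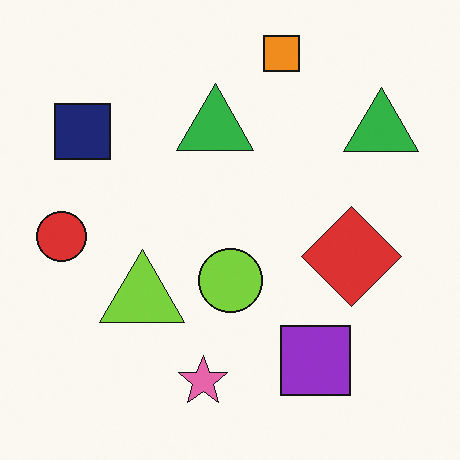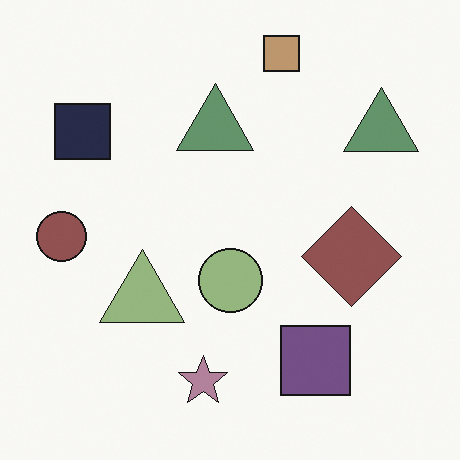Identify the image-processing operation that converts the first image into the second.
Made much more muted (saturation change).

All colors are more muted and greyish — a global saturation change.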